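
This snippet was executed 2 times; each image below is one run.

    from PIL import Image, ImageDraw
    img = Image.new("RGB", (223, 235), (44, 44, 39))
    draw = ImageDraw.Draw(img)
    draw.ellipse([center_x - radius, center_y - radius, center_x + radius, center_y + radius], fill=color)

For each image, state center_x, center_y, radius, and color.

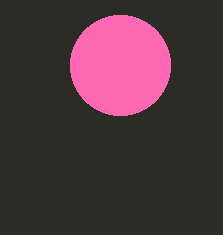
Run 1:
center_x = 120
center_y = 65
radius = 50
color = 'hotpink'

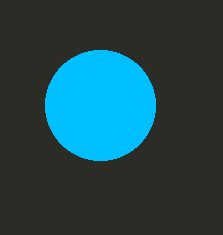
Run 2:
center_x = 100
center_y = 105
radius = 55
color = 'deepskyblue'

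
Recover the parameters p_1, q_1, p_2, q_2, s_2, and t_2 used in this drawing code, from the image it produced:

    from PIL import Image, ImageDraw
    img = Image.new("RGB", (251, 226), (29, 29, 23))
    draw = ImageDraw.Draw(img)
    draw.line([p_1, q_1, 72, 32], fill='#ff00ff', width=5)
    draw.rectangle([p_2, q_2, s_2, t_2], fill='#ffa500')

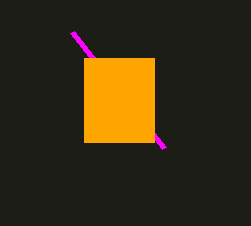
p_1 = 164
q_1 = 148
p_2 = 84
q_2 = 58
s_2 = 154
t_2 = 142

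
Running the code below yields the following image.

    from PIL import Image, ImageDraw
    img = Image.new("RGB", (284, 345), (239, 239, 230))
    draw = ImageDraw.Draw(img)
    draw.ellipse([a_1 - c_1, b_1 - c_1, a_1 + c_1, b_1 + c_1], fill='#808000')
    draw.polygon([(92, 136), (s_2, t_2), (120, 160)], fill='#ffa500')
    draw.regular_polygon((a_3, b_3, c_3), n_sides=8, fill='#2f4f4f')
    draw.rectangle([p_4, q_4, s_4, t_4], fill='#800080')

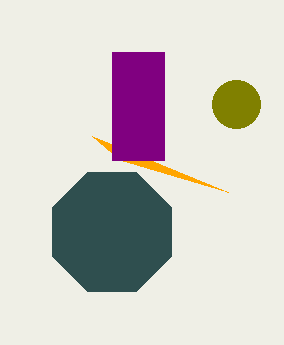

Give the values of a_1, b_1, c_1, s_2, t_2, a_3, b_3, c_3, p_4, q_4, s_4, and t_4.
a_1 = 236; b_1 = 104; c_1 = 24; s_2 = 228; t_2 = 192; a_3 = 112; b_3 = 232; c_3 = 64; p_4 = 112; q_4 = 52; s_4 = 164; t_4 = 160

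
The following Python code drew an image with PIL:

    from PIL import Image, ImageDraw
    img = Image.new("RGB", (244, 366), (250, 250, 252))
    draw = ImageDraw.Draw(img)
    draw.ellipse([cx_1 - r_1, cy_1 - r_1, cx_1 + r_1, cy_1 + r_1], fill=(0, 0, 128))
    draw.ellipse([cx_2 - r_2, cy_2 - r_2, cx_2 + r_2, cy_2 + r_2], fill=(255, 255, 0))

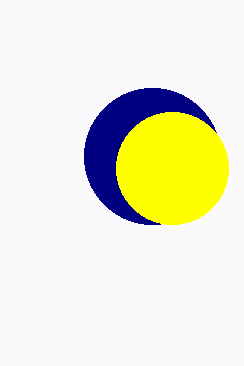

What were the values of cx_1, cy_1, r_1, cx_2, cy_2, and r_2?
cx_1 = 152, cy_1 = 156, r_1 = 68, cx_2 = 172, cy_2 = 168, r_2 = 56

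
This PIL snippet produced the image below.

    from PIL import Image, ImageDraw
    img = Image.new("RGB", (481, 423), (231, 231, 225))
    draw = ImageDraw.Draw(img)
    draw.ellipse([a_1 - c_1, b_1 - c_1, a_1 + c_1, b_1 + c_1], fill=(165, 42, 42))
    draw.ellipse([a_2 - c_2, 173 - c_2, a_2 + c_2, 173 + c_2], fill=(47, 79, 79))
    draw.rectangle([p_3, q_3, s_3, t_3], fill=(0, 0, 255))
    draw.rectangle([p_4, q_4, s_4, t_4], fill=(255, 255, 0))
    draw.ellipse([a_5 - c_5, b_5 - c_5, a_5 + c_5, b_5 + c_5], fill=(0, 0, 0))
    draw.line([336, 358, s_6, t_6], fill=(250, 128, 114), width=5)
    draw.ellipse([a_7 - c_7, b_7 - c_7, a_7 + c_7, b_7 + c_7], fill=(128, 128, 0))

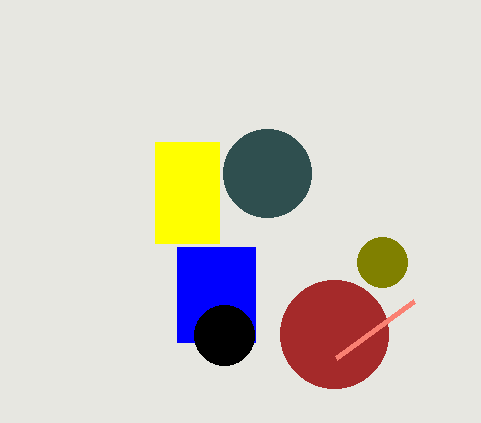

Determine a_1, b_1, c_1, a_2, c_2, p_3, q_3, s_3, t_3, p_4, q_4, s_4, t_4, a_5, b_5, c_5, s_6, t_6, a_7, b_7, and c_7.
a_1 = 334, b_1 = 334, c_1 = 54, a_2 = 267, c_2 = 44, p_3 = 177, q_3 = 247, s_3 = 255, t_3 = 342, p_4 = 155, q_4 = 142, s_4 = 219, t_4 = 243, a_5 = 224, b_5 = 335, c_5 = 30, s_6 = 414, t_6 = 301, a_7 = 382, b_7 = 262, c_7 = 25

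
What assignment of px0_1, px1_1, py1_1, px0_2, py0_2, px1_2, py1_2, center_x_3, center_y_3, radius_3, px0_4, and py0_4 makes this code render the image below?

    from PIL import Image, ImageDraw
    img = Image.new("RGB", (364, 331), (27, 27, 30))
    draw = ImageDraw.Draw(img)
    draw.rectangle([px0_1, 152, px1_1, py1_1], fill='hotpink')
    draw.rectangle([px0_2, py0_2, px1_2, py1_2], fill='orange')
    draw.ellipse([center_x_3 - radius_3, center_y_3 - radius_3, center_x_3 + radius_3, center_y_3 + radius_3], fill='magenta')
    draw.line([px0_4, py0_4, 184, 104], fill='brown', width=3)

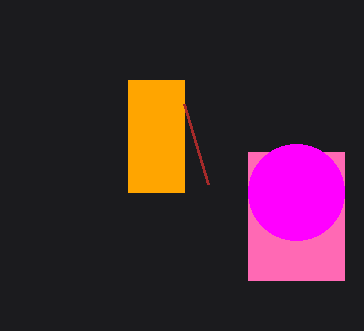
px0_1 = 248
px1_1 = 344
py1_1 = 280
px0_2 = 128
py0_2 = 80
px1_2 = 184
py1_2 = 192
center_x_3 = 296
center_y_3 = 192
radius_3 = 48
px0_4 = 208
py0_4 = 184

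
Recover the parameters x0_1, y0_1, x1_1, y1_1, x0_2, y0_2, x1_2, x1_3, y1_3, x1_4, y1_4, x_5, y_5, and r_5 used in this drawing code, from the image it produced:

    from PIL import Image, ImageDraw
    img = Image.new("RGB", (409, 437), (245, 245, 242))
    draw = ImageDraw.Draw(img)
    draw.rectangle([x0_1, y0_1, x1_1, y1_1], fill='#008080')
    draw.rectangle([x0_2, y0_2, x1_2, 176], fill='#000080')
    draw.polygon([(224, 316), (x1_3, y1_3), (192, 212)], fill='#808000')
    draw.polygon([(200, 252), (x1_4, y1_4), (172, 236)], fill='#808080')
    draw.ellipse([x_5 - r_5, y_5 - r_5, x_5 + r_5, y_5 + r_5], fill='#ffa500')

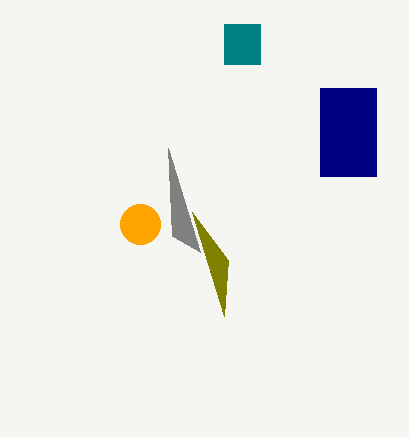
x0_1 = 224, y0_1 = 24, x1_1 = 260, y1_1 = 64, x0_2 = 320, y0_2 = 88, x1_2 = 376, x1_3 = 228, y1_3 = 260, x1_4 = 168, y1_4 = 148, x_5 = 140, y_5 = 224, r_5 = 20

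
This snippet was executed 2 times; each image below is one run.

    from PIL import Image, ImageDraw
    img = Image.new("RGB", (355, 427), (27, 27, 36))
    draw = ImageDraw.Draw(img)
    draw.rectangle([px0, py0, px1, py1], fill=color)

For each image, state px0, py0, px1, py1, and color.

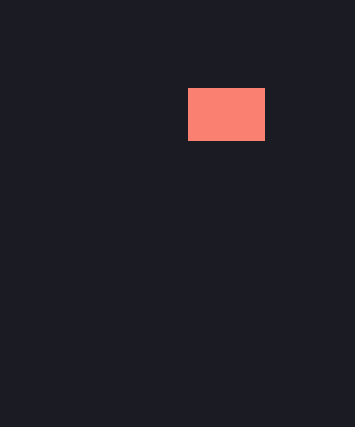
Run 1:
px0 = 188
py0 = 88
px1 = 264
py1 = 140
color = 'salmon'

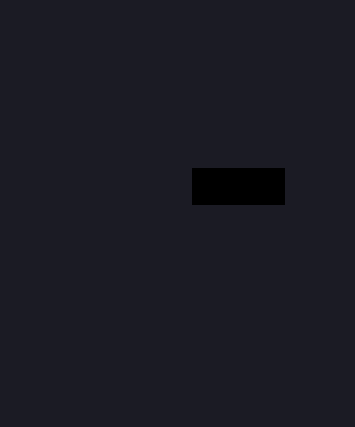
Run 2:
px0 = 192
py0 = 168
px1 = 284
py1 = 204
color = 'black'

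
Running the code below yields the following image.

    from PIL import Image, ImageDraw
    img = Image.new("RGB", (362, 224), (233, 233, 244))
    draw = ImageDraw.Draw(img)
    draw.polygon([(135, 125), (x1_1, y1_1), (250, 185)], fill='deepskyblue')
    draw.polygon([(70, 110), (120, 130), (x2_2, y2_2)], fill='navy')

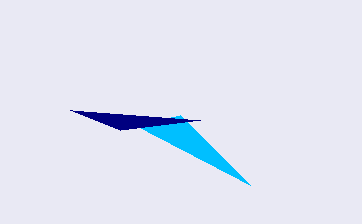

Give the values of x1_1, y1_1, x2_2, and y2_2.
x1_1 = 180
y1_1 = 115
x2_2 = 200
y2_2 = 120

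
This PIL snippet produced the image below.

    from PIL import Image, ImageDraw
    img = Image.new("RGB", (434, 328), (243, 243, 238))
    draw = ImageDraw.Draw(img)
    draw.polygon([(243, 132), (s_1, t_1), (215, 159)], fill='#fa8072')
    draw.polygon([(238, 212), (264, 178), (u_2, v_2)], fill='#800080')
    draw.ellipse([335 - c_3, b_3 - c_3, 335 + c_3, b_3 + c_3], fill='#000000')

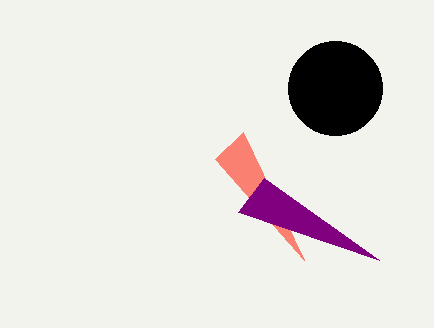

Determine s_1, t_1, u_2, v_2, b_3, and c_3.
s_1 = 304
t_1 = 260
u_2 = 379
v_2 = 260
b_3 = 88
c_3 = 47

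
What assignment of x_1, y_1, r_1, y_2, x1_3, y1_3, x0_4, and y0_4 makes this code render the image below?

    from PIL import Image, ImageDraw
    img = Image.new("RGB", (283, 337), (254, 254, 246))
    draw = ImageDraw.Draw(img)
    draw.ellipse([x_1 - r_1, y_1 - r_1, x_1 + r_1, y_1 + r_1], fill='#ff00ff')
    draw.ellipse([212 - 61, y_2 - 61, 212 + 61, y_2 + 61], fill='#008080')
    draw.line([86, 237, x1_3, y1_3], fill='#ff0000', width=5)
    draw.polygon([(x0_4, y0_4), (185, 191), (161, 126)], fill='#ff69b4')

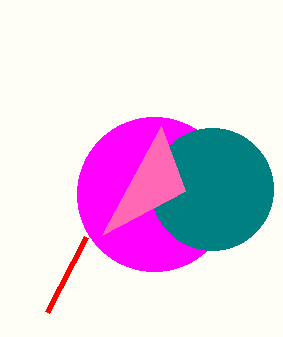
x_1 = 154, y_1 = 194, r_1 = 77, y_2 = 189, x1_3 = 47, y1_3 = 312, x0_4 = 102, y0_4 = 235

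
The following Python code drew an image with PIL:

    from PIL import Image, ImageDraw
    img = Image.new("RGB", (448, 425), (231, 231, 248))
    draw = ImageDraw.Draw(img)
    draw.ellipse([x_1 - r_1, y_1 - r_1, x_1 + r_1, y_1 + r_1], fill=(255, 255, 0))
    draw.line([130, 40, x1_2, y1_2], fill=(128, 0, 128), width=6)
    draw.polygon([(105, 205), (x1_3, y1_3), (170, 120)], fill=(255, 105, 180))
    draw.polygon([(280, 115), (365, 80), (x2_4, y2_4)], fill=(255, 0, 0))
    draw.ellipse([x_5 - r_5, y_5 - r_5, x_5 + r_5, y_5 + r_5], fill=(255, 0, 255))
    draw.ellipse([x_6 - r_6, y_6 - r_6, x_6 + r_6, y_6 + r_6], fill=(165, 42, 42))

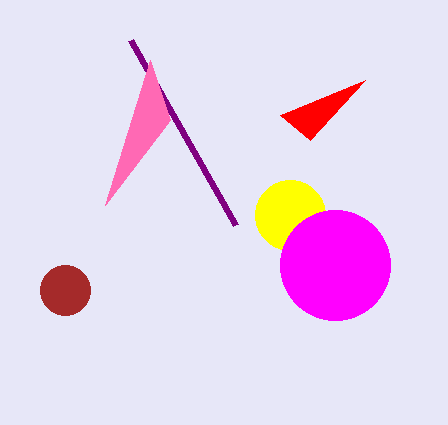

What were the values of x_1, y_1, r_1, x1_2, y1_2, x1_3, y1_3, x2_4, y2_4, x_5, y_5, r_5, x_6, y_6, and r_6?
x_1 = 290, y_1 = 215, r_1 = 35, x1_2 = 235, y1_2 = 225, x1_3 = 150, y1_3 = 60, x2_4 = 310, y2_4 = 140, x_5 = 335, y_5 = 265, r_5 = 55, x_6 = 65, y_6 = 290, r_6 = 25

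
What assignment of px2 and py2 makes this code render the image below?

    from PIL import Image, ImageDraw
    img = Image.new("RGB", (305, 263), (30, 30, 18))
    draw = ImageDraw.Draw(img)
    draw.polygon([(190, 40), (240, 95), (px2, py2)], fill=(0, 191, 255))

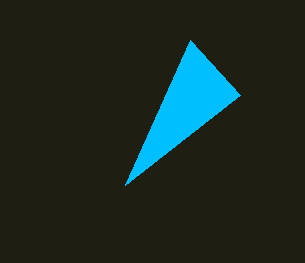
px2 = 125; py2 = 185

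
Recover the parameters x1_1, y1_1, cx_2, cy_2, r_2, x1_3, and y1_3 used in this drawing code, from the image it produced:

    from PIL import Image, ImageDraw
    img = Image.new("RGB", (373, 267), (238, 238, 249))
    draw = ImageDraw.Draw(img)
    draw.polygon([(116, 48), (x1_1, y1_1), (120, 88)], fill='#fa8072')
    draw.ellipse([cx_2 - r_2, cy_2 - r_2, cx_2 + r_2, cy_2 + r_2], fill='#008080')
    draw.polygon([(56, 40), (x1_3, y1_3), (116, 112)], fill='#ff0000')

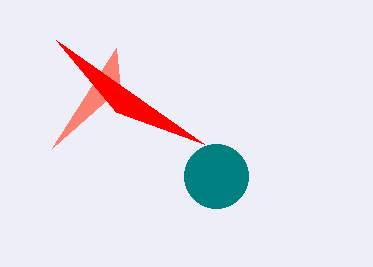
x1_1 = 52, y1_1 = 148, cx_2 = 216, cy_2 = 176, r_2 = 32, x1_3 = 204, y1_3 = 144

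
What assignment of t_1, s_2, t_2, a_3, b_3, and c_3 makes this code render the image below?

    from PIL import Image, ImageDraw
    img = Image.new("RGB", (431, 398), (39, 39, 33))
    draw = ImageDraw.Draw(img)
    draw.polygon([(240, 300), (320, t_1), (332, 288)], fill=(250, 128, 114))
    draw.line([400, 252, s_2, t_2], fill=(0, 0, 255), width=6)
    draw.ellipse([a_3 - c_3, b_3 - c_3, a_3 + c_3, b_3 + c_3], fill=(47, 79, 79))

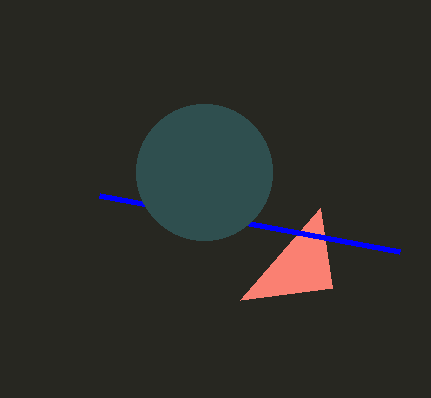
t_1 = 208
s_2 = 100
t_2 = 196
a_3 = 204
b_3 = 172
c_3 = 68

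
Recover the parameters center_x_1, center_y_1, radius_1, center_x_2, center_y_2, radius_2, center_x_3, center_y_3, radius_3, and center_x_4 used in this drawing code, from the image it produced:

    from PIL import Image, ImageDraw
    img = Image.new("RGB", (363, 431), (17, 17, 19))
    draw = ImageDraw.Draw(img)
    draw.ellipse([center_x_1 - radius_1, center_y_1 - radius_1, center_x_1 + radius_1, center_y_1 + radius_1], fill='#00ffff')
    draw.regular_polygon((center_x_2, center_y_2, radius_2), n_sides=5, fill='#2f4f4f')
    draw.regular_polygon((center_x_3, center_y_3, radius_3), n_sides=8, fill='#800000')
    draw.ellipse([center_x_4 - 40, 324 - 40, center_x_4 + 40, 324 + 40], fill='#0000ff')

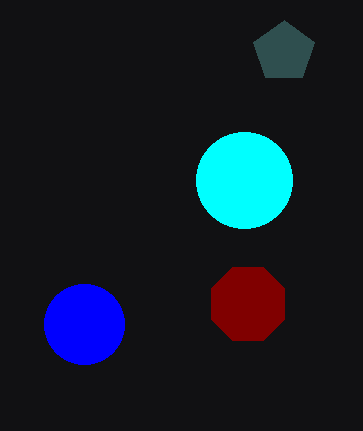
center_x_1 = 244; center_y_1 = 180; radius_1 = 48; center_x_2 = 284; center_y_2 = 52; radius_2 = 32; center_x_3 = 248; center_y_3 = 304; radius_3 = 40; center_x_4 = 84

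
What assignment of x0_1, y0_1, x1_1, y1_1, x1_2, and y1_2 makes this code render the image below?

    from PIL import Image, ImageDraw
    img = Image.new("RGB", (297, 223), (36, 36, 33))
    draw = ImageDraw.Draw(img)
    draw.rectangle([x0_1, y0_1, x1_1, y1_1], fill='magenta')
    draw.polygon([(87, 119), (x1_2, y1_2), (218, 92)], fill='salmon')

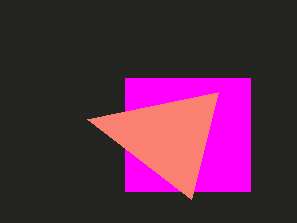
x0_1 = 125, y0_1 = 78, x1_1 = 250, y1_1 = 191, x1_2 = 191, y1_2 = 199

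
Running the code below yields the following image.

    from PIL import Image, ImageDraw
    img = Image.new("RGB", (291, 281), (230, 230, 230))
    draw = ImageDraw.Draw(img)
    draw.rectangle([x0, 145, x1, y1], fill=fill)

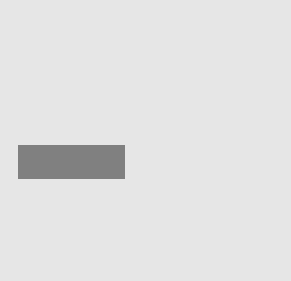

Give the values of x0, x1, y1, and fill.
x0 = 18; x1 = 124; y1 = 178; fill = 'gray'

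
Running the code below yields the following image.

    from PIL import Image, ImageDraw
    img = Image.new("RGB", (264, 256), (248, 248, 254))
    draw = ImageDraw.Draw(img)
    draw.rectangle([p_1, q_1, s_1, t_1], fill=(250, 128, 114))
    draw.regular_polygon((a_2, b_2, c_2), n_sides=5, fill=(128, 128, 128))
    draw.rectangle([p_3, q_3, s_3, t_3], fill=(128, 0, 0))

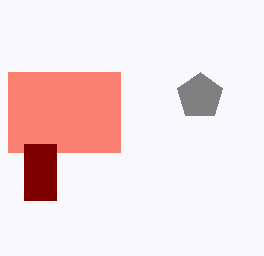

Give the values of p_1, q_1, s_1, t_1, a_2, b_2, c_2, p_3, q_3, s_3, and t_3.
p_1 = 8; q_1 = 72; s_1 = 120; t_1 = 152; a_2 = 200; b_2 = 96; c_2 = 24; p_3 = 24; q_3 = 144; s_3 = 56; t_3 = 200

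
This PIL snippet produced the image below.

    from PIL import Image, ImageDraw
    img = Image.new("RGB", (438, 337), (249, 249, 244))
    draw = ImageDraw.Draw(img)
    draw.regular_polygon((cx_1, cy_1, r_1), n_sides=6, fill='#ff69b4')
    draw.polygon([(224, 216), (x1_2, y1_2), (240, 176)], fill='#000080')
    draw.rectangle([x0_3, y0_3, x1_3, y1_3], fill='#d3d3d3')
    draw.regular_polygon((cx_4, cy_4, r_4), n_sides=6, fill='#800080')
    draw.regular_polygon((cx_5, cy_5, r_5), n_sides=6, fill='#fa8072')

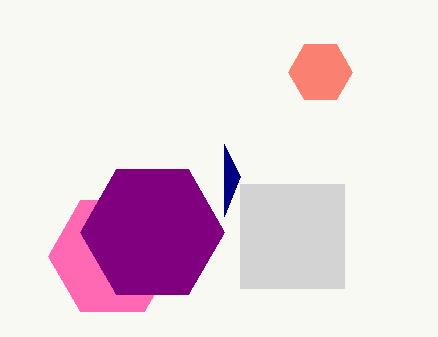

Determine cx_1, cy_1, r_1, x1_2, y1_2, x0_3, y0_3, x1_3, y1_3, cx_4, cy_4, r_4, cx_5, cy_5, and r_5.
cx_1 = 112, cy_1 = 256, r_1 = 64, x1_2 = 224, y1_2 = 144, x0_3 = 240, y0_3 = 184, x1_3 = 344, y1_3 = 288, cx_4 = 152, cy_4 = 232, r_4 = 72, cx_5 = 320, cy_5 = 72, r_5 = 32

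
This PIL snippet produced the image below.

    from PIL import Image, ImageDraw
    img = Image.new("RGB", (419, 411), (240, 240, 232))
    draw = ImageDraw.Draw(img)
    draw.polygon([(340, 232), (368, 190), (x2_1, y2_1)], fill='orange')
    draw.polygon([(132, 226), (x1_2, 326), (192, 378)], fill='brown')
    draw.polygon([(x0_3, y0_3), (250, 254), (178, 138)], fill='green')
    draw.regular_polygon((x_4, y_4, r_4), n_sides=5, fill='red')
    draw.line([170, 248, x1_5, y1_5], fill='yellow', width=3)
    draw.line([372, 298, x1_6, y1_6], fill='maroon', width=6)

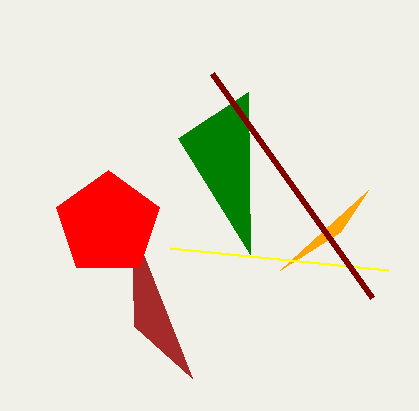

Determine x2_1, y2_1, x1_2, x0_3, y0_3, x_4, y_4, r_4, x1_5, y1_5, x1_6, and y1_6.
x2_1 = 280, y2_1 = 270, x1_2 = 134, x0_3 = 248, y0_3 = 92, x_4 = 108, y_4 = 224, r_4 = 54, x1_5 = 388, y1_5 = 270, x1_6 = 212, y1_6 = 74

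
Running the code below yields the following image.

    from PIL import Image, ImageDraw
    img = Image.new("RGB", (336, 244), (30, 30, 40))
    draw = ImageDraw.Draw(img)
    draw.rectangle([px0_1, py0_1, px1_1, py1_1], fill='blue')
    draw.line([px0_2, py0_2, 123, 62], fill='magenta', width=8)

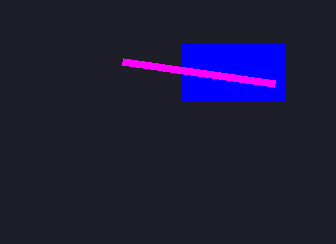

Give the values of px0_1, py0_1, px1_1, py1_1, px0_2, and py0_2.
px0_1 = 182; py0_1 = 43; px1_1 = 285; py1_1 = 100; px0_2 = 275; py0_2 = 84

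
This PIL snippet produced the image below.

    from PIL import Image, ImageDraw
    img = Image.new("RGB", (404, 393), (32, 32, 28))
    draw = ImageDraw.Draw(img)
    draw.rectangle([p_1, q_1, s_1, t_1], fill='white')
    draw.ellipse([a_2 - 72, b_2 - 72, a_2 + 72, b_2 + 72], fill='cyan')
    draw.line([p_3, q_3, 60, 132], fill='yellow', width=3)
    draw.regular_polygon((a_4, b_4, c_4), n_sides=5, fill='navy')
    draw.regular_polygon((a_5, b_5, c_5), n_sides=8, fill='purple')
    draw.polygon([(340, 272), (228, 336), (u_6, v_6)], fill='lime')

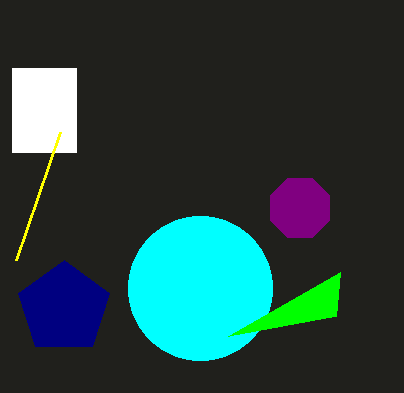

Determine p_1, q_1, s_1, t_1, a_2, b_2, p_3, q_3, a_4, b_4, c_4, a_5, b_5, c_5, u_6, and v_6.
p_1 = 12
q_1 = 68
s_1 = 76
t_1 = 152
a_2 = 200
b_2 = 288
p_3 = 16
q_3 = 260
a_4 = 64
b_4 = 308
c_4 = 48
a_5 = 300
b_5 = 208
c_5 = 32
u_6 = 336
v_6 = 316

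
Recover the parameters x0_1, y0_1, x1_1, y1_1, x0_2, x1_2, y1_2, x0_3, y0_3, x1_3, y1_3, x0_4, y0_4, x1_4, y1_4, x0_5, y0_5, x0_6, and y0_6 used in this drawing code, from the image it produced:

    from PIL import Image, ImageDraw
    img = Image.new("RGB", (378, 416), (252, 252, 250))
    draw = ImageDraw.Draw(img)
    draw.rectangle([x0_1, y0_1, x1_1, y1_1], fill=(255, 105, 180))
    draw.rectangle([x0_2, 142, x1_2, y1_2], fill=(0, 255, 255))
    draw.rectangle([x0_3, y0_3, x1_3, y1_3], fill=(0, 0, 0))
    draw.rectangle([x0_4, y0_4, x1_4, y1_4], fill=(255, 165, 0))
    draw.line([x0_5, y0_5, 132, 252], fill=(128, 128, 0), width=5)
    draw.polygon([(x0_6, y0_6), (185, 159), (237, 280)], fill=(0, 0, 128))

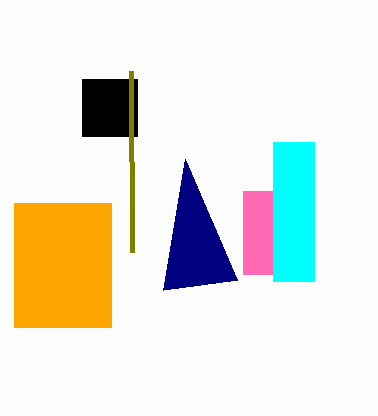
x0_1 = 243, y0_1 = 191, x1_1 = 273, y1_1 = 274, x0_2 = 273, x1_2 = 314, y1_2 = 281, x0_3 = 82, y0_3 = 79, x1_3 = 137, y1_3 = 136, x0_4 = 14, y0_4 = 203, x1_4 = 111, y1_4 = 327, x0_5 = 131, y0_5 = 71, x0_6 = 163, y0_6 = 290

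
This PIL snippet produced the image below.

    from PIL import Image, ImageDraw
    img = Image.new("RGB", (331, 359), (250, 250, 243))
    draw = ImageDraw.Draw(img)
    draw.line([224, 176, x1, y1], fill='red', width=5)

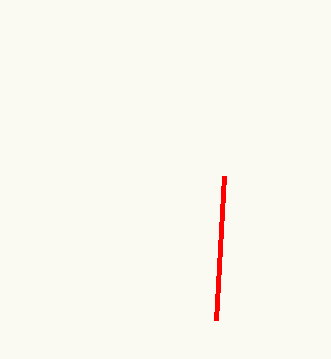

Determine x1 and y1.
x1 = 216; y1 = 320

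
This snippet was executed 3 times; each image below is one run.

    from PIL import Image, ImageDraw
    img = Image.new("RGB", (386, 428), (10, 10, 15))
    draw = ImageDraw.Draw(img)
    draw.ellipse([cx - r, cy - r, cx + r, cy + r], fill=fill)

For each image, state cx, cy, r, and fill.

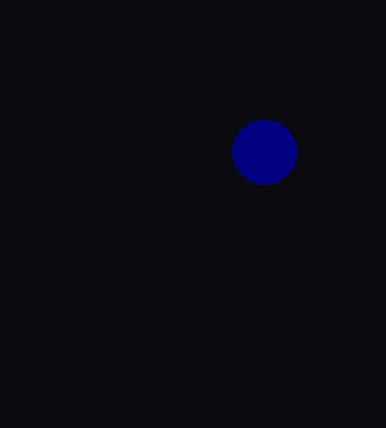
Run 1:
cx = 264; cy = 152; r = 32; fill = 'navy'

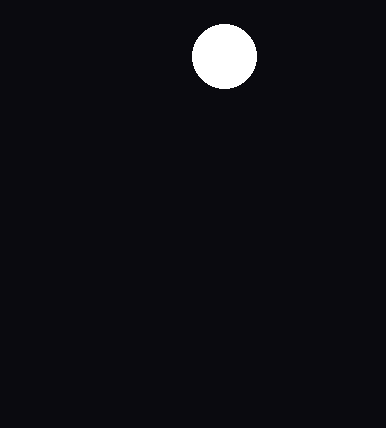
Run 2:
cx = 224; cy = 56; r = 32; fill = 'white'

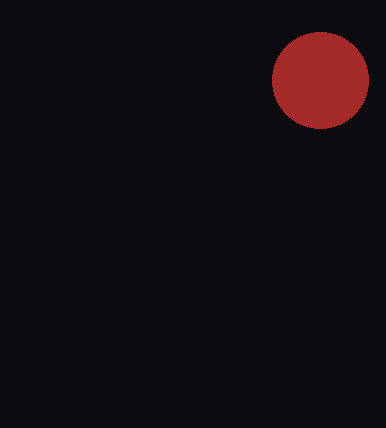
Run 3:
cx = 320, cy = 80, r = 48, fill = 'brown'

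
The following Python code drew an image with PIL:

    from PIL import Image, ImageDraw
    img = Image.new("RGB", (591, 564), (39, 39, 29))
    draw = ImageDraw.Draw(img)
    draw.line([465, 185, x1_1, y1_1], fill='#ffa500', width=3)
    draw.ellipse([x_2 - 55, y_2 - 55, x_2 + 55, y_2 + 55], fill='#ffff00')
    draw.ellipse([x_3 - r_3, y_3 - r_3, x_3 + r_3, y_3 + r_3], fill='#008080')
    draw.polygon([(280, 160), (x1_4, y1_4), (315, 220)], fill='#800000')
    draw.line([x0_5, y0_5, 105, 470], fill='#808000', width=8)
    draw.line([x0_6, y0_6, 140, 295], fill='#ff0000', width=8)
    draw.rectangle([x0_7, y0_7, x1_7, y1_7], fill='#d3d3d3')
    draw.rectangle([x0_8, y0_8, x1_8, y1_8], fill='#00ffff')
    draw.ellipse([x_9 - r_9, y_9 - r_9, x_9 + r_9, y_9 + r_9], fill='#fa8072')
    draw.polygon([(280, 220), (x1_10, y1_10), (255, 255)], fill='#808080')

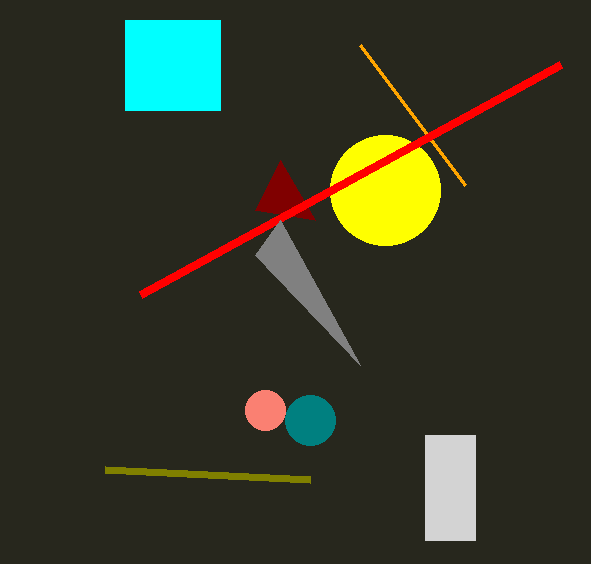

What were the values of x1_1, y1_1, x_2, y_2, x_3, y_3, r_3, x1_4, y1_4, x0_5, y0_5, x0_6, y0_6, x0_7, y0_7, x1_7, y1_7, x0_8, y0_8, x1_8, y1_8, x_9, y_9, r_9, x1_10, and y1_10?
x1_1 = 360
y1_1 = 45
x_2 = 385
y_2 = 190
x_3 = 310
y_3 = 420
r_3 = 25
x1_4 = 255
y1_4 = 210
x0_5 = 310
y0_5 = 480
x0_6 = 560
y0_6 = 65
x0_7 = 425
y0_7 = 435
x1_7 = 475
y1_7 = 540
x0_8 = 125
y0_8 = 20
x1_8 = 220
y1_8 = 110
x_9 = 265
y_9 = 410
r_9 = 20
x1_10 = 360
y1_10 = 365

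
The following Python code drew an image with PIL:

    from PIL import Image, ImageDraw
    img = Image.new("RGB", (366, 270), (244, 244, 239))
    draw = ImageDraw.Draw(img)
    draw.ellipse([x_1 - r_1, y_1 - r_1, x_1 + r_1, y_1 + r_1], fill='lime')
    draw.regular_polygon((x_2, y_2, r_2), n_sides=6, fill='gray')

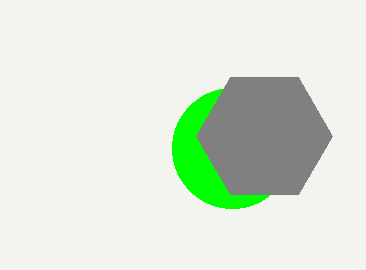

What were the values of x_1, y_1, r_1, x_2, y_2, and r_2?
x_1 = 232; y_1 = 148; r_1 = 60; x_2 = 264; y_2 = 136; r_2 = 68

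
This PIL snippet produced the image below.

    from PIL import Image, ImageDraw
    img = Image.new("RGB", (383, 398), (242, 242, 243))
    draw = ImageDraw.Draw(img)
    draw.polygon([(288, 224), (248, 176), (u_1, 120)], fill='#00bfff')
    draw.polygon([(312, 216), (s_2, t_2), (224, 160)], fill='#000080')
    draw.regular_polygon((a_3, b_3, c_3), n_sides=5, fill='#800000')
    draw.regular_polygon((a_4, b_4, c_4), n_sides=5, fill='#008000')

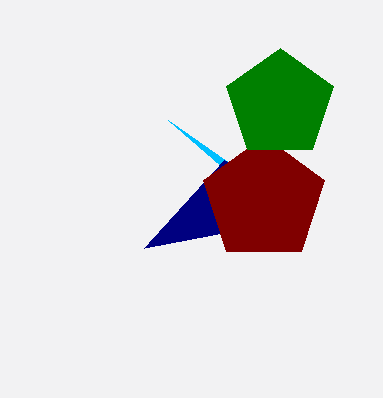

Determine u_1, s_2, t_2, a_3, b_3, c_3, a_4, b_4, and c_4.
u_1 = 168, s_2 = 144, t_2 = 248, a_3 = 264, b_3 = 200, c_3 = 64, a_4 = 280, b_4 = 104, c_4 = 56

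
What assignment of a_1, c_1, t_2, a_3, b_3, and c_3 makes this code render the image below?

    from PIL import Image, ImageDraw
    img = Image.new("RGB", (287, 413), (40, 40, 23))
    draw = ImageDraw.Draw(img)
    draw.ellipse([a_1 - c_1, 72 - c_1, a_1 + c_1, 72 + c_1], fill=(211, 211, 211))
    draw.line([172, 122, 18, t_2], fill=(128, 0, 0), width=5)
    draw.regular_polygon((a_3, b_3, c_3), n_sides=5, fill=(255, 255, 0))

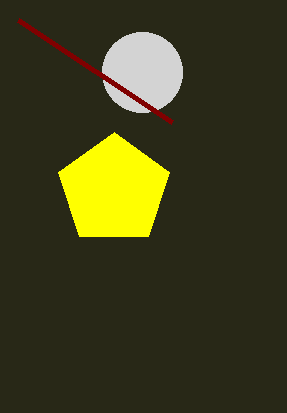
a_1 = 142
c_1 = 40
t_2 = 20
a_3 = 114
b_3 = 190
c_3 = 58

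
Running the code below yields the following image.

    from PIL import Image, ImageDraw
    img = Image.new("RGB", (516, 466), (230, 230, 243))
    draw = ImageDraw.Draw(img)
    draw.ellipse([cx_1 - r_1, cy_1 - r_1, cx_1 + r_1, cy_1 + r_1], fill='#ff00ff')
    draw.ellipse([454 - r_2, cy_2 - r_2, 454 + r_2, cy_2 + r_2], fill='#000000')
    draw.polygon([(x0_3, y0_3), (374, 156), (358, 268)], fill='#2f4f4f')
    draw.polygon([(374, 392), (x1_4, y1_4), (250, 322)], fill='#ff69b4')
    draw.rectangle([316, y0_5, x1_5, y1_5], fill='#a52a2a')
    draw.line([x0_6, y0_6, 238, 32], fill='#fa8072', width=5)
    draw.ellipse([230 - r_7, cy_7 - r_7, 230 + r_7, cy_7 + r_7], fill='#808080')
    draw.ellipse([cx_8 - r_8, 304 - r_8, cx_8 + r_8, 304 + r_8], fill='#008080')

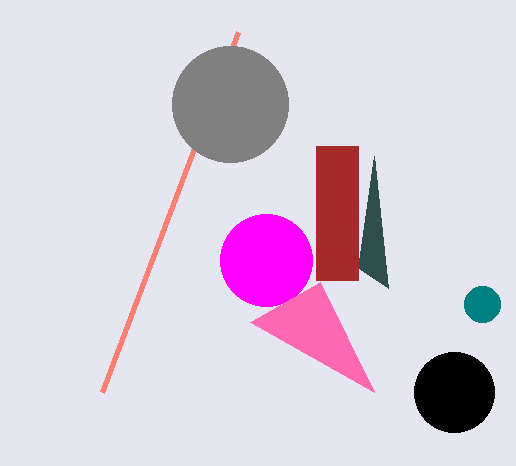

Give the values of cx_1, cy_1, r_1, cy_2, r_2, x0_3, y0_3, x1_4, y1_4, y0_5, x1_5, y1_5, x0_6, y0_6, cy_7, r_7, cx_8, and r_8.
cx_1 = 266, cy_1 = 260, r_1 = 46, cy_2 = 392, r_2 = 40, x0_3 = 388, y0_3 = 288, x1_4 = 320, y1_4 = 282, y0_5 = 146, x1_5 = 358, y1_5 = 280, x0_6 = 102, y0_6 = 392, cy_7 = 104, r_7 = 58, cx_8 = 482, r_8 = 18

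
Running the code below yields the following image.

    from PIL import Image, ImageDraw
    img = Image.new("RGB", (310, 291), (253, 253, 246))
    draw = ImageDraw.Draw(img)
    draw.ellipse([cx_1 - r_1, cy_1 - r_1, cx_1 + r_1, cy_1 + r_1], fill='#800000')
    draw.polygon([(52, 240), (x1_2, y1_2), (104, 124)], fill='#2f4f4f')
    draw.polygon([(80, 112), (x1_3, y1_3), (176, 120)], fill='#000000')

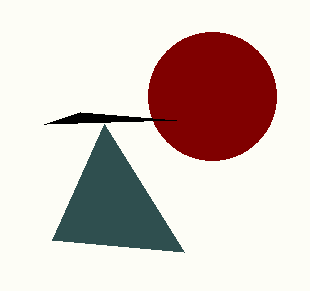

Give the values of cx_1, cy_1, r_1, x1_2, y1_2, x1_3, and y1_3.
cx_1 = 212; cy_1 = 96; r_1 = 64; x1_2 = 184; y1_2 = 252; x1_3 = 44; y1_3 = 124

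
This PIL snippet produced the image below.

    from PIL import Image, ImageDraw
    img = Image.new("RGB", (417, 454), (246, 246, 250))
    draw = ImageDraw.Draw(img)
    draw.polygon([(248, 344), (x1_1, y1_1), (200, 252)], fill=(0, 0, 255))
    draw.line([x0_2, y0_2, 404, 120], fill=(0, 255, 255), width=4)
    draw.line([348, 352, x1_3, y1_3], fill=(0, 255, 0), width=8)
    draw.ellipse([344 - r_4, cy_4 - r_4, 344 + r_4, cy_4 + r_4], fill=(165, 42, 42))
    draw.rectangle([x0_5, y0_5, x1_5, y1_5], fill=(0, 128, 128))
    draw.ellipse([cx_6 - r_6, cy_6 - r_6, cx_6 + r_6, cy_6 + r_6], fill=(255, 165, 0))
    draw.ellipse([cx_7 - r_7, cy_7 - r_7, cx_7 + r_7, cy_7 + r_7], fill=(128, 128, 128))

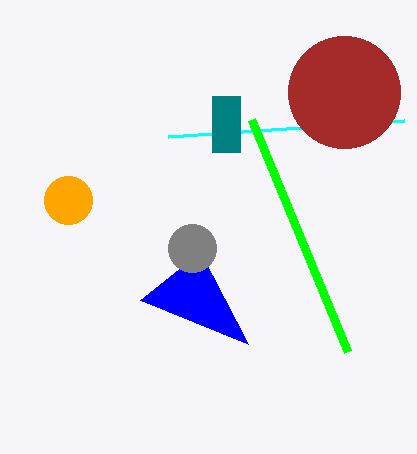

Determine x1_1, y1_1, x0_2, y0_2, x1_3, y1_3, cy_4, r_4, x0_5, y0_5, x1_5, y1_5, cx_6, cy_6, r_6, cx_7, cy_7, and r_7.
x1_1 = 140; y1_1 = 300; x0_2 = 168; y0_2 = 136; x1_3 = 252; y1_3 = 120; cy_4 = 92; r_4 = 56; x0_5 = 212; y0_5 = 96; x1_5 = 240; y1_5 = 152; cx_6 = 68; cy_6 = 200; r_6 = 24; cx_7 = 192; cy_7 = 248; r_7 = 24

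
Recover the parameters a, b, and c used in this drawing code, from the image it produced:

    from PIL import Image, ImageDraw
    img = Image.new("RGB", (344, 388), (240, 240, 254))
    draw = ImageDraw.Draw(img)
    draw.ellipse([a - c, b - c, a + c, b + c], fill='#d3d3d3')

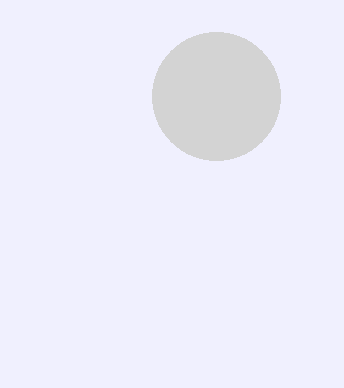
a = 216, b = 96, c = 64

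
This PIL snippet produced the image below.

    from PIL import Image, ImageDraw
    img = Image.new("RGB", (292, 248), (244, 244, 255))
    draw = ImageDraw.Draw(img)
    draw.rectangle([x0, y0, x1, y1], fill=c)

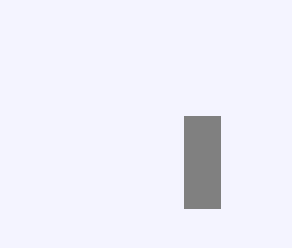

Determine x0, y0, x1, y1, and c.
x0 = 184, y0 = 116, x1 = 220, y1 = 208, c = 'gray'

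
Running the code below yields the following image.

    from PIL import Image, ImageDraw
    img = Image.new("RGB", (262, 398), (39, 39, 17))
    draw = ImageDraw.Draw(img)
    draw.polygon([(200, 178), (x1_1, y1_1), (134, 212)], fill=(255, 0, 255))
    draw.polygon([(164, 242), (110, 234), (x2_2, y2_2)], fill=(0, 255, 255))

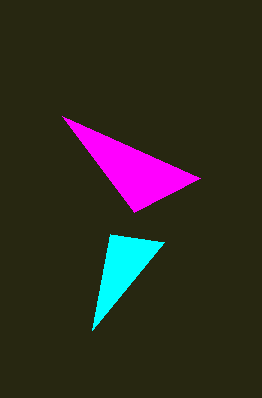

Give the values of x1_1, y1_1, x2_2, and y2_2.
x1_1 = 62, y1_1 = 116, x2_2 = 92, y2_2 = 330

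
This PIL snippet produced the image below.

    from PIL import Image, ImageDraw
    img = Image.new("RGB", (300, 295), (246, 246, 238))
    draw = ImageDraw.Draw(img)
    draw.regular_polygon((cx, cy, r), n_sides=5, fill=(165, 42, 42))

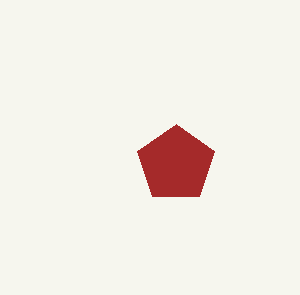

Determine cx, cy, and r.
cx = 176
cy = 164
r = 40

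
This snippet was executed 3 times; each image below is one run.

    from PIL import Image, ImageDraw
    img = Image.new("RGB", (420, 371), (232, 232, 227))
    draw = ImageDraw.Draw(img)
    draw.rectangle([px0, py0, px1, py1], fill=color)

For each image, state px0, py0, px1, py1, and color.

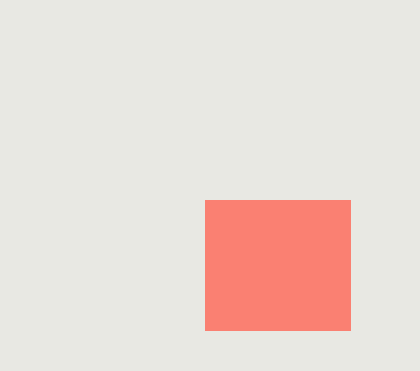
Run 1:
px0 = 205; py0 = 200; px1 = 350; py1 = 330; color = 'salmon'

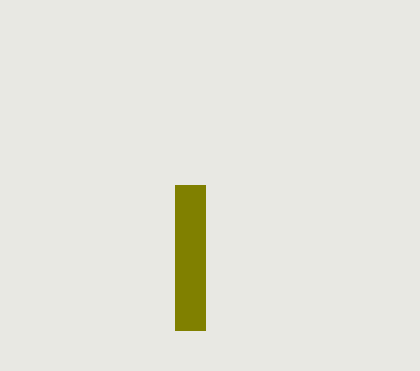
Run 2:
px0 = 175, py0 = 185, px1 = 205, py1 = 330, color = 'olive'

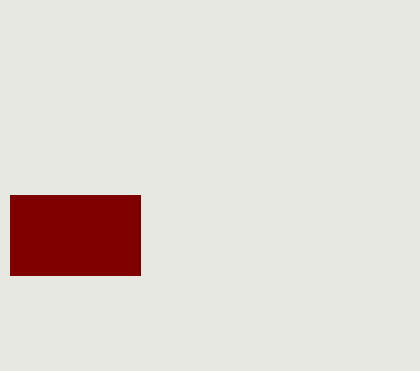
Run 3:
px0 = 10; py0 = 195; px1 = 140; py1 = 275; color = 'maroon'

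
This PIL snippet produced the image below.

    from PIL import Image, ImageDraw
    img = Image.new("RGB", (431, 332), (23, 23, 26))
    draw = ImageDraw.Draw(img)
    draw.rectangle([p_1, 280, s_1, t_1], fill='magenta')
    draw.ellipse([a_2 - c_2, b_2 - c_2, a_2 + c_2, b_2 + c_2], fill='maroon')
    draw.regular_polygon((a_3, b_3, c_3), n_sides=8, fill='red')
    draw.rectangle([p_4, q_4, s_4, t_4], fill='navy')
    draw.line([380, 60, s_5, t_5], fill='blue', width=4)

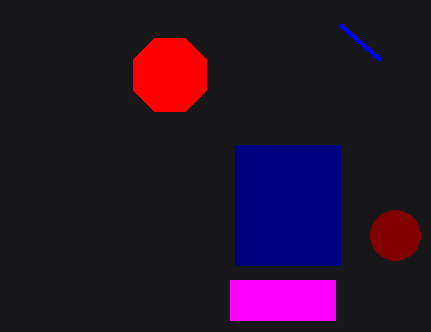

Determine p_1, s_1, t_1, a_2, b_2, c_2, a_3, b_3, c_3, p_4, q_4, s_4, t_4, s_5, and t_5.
p_1 = 230
s_1 = 335
t_1 = 320
a_2 = 395
b_2 = 235
c_2 = 25
a_3 = 170
b_3 = 75
c_3 = 40
p_4 = 235
q_4 = 145
s_4 = 340
t_4 = 265
s_5 = 340
t_5 = 25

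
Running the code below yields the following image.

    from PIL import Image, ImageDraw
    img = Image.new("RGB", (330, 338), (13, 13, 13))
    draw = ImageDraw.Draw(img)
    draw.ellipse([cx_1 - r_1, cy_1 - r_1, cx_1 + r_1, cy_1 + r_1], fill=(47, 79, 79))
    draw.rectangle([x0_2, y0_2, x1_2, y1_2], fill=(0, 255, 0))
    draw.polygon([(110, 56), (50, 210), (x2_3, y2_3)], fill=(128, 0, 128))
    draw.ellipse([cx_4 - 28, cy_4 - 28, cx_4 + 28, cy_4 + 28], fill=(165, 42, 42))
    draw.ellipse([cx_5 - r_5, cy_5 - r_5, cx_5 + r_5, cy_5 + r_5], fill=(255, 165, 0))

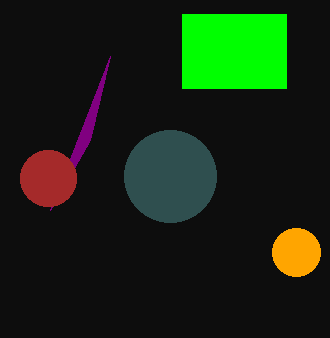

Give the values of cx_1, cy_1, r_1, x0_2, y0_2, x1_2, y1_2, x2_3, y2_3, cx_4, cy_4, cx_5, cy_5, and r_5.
cx_1 = 170, cy_1 = 176, r_1 = 46, x0_2 = 182, y0_2 = 14, x1_2 = 286, y1_2 = 88, x2_3 = 90, y2_3 = 140, cx_4 = 48, cy_4 = 178, cx_5 = 296, cy_5 = 252, r_5 = 24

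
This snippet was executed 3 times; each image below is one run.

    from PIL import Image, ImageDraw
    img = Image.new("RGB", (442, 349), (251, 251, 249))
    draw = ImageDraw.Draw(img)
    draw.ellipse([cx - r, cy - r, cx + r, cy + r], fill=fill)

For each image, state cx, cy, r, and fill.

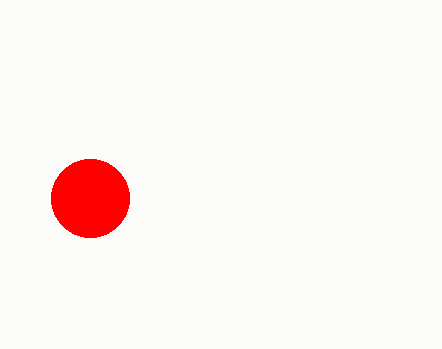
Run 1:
cx = 90
cy = 198
r = 39
fill = 'red'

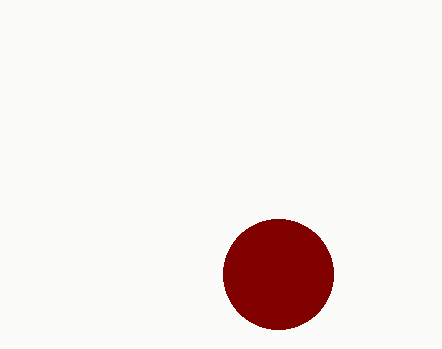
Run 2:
cx = 278, cy = 274, r = 55, fill = 'maroon'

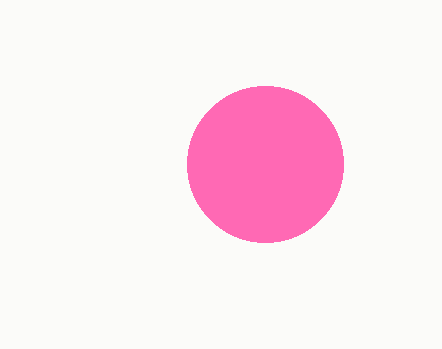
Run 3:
cx = 265; cy = 164; r = 78; fill = 'hotpink'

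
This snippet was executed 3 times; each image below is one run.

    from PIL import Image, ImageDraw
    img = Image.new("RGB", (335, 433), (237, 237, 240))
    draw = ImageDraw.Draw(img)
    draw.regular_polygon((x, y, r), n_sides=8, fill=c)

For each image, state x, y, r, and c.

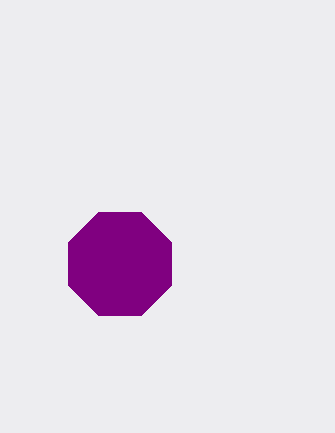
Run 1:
x = 120; y = 264; r = 56; c = 'purple'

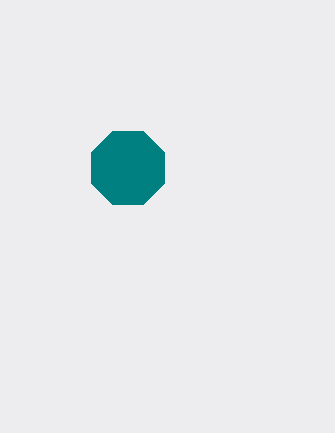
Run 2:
x = 128, y = 168, r = 40, c = 'teal'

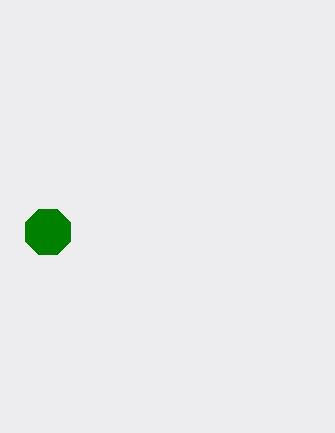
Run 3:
x = 48, y = 232, r = 24, c = 'green'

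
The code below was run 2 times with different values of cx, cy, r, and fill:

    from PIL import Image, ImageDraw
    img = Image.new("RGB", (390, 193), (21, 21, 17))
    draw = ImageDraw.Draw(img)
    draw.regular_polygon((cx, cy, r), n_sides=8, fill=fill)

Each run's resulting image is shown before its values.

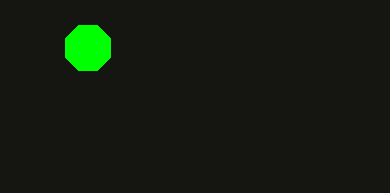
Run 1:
cx = 88
cy = 48
r = 24
fill = 'lime'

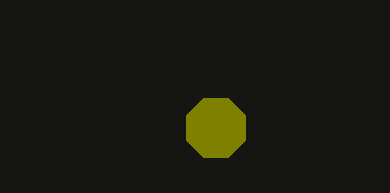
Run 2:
cx = 216
cy = 128
r = 32
fill = 'olive'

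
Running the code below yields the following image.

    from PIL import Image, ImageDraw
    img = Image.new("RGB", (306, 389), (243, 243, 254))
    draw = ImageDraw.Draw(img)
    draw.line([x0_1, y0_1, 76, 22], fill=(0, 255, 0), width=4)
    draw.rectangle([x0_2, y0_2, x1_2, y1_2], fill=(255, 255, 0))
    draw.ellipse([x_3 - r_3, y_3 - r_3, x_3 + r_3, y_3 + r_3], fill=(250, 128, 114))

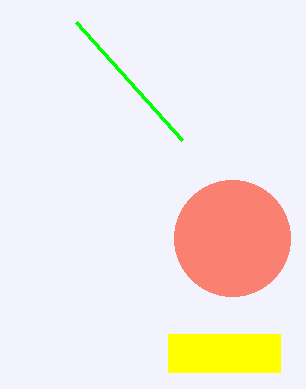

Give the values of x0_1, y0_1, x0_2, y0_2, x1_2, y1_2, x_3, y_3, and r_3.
x0_1 = 182, y0_1 = 140, x0_2 = 168, y0_2 = 334, x1_2 = 280, y1_2 = 372, x_3 = 232, y_3 = 238, r_3 = 58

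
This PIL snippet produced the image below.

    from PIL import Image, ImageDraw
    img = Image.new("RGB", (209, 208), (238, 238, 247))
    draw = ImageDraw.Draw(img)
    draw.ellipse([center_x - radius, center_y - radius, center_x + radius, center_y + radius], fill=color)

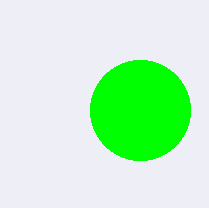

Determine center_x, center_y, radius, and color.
center_x = 140; center_y = 110; radius = 50; color = 'lime'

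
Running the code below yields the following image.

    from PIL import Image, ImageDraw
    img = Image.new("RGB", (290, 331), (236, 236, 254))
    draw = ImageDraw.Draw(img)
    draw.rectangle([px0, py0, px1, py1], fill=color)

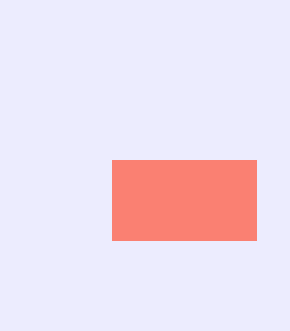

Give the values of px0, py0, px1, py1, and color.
px0 = 112
py0 = 160
px1 = 256
py1 = 240
color = 'salmon'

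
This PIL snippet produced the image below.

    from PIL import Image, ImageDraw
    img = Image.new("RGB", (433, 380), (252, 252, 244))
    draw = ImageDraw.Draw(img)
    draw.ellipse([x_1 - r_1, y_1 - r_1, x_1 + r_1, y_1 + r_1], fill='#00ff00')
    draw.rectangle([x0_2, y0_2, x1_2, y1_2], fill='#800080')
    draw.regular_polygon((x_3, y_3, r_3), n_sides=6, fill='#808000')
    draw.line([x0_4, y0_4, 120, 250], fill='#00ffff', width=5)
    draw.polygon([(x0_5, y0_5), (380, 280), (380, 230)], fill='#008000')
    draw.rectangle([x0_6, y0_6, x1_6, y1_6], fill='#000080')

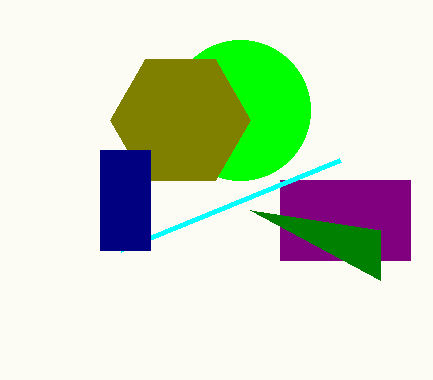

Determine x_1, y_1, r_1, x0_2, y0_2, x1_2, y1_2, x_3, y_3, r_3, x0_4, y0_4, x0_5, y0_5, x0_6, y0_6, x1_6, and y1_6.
x_1 = 240
y_1 = 110
r_1 = 70
x0_2 = 280
y0_2 = 180
x1_2 = 410
y1_2 = 260
x_3 = 180
y_3 = 120
r_3 = 70
x0_4 = 340
y0_4 = 160
x0_5 = 250
y0_5 = 210
x0_6 = 100
y0_6 = 150
x1_6 = 150
y1_6 = 250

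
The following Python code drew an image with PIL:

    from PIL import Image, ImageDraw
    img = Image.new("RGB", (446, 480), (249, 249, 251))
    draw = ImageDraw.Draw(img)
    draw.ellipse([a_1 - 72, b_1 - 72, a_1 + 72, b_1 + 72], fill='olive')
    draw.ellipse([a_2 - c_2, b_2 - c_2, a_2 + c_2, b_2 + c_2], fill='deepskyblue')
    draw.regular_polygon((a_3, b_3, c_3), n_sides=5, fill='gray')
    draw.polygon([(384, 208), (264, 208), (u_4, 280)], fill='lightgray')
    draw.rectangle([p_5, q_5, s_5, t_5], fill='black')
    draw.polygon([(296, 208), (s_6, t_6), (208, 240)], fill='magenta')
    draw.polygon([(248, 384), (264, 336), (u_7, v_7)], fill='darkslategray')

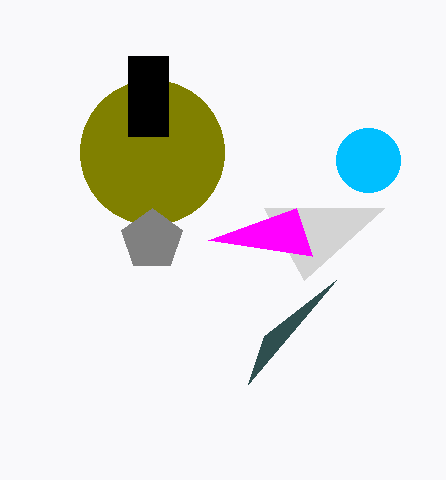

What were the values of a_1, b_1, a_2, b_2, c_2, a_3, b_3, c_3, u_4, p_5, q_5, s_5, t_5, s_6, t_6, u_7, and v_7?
a_1 = 152, b_1 = 152, a_2 = 368, b_2 = 160, c_2 = 32, a_3 = 152, b_3 = 240, c_3 = 32, u_4 = 304, p_5 = 128, q_5 = 56, s_5 = 168, t_5 = 136, s_6 = 312, t_6 = 256, u_7 = 336, v_7 = 280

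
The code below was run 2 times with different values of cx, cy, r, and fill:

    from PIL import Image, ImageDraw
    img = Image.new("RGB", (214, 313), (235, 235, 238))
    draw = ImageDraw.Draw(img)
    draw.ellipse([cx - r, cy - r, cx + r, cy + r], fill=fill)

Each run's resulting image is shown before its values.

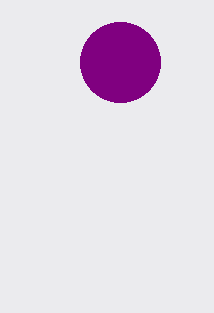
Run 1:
cx = 120, cy = 62, r = 40, fill = 'purple'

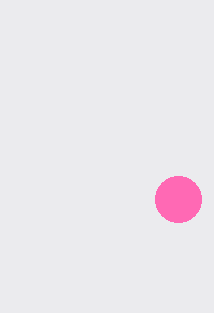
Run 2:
cx = 178
cy = 199
r = 23
fill = 'hotpink'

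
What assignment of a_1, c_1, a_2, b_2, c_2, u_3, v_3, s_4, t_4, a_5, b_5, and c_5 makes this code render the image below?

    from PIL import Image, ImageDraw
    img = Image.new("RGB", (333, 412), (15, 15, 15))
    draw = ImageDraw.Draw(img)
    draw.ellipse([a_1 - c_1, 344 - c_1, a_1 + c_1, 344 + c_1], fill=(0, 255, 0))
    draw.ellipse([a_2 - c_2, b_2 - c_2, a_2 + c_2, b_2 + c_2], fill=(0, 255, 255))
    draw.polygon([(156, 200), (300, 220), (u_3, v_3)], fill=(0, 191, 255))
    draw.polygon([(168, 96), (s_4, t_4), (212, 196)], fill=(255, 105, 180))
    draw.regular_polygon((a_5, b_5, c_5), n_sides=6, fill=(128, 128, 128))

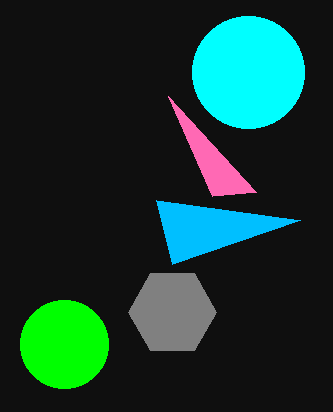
a_1 = 64, c_1 = 44, a_2 = 248, b_2 = 72, c_2 = 56, u_3 = 172, v_3 = 264, s_4 = 256, t_4 = 192, a_5 = 172, b_5 = 312, c_5 = 44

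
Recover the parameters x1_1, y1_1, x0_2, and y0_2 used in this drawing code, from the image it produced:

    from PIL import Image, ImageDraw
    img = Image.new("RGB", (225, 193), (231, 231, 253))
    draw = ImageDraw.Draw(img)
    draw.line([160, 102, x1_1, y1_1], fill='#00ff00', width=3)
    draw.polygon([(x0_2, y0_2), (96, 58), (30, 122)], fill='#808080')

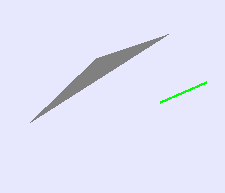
x1_1 = 206
y1_1 = 82
x0_2 = 168
y0_2 = 34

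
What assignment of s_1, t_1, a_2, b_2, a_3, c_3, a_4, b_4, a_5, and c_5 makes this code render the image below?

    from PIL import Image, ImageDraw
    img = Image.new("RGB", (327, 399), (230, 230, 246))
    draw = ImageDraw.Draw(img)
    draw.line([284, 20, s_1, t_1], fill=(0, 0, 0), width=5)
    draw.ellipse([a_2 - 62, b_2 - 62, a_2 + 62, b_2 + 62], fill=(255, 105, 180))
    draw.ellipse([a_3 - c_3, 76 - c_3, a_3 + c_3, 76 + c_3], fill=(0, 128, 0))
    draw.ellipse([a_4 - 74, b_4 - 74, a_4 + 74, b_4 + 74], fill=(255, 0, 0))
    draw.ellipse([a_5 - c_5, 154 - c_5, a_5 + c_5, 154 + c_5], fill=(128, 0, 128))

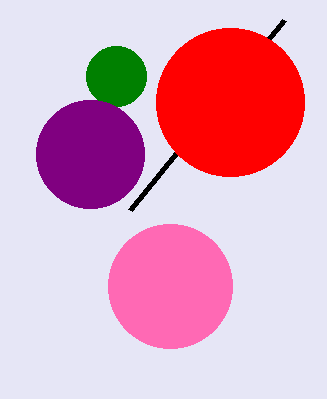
s_1 = 130; t_1 = 210; a_2 = 170; b_2 = 286; a_3 = 116; c_3 = 30; a_4 = 230; b_4 = 102; a_5 = 90; c_5 = 54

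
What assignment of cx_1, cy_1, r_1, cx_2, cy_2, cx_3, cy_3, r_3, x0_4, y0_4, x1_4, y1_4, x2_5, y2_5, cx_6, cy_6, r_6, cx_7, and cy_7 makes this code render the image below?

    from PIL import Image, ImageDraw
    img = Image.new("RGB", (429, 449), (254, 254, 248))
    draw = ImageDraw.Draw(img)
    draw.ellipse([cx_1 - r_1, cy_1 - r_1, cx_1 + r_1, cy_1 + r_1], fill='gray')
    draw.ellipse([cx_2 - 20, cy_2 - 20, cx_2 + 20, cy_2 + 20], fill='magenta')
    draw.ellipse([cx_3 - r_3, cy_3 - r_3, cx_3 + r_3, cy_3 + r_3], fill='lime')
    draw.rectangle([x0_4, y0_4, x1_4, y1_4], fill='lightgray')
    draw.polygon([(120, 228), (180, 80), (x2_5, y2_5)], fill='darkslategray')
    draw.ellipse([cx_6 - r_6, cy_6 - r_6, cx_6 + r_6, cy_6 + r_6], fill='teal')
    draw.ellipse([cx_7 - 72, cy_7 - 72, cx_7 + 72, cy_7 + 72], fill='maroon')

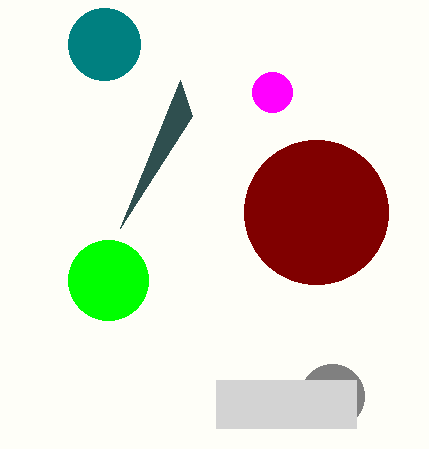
cx_1 = 332
cy_1 = 396
r_1 = 32
cx_2 = 272
cy_2 = 92
cx_3 = 108
cy_3 = 280
r_3 = 40
x0_4 = 216
y0_4 = 380
x1_4 = 356
y1_4 = 428
x2_5 = 192
y2_5 = 116
cx_6 = 104
cy_6 = 44
r_6 = 36
cx_7 = 316
cy_7 = 212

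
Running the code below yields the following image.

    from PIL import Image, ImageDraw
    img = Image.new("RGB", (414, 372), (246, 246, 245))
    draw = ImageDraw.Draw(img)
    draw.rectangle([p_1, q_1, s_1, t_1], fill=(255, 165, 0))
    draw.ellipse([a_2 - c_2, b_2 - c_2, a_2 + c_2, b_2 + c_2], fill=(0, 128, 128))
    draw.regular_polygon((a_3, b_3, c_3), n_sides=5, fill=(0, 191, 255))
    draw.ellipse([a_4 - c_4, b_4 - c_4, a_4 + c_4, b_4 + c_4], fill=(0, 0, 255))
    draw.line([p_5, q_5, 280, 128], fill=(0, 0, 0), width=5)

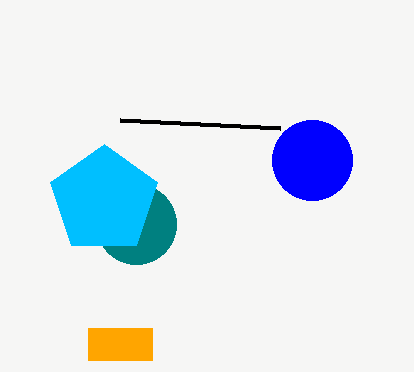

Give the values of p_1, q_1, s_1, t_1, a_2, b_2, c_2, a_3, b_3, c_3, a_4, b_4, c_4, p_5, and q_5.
p_1 = 88, q_1 = 328, s_1 = 152, t_1 = 360, a_2 = 136, b_2 = 224, c_2 = 40, a_3 = 104, b_3 = 200, c_3 = 56, a_4 = 312, b_4 = 160, c_4 = 40, p_5 = 120, q_5 = 120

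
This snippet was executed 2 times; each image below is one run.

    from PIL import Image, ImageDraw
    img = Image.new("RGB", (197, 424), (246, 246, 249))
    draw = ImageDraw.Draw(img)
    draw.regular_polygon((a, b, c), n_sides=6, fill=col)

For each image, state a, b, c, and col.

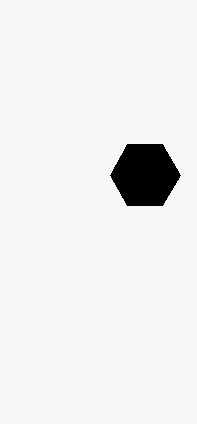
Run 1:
a = 145
b = 175
c = 35
col = 'black'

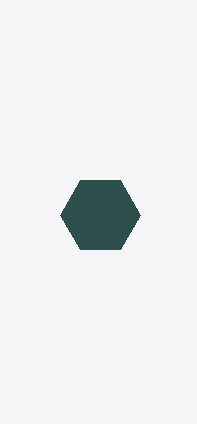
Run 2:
a = 100; b = 215; c = 40; col = 'darkslategray'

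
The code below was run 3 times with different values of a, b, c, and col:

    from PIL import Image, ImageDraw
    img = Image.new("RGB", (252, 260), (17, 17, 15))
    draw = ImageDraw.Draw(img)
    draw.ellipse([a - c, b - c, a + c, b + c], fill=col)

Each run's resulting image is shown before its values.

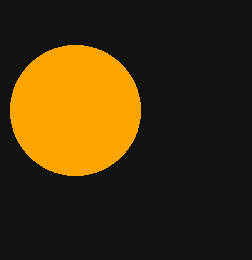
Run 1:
a = 75; b = 110; c = 65; col = 'orange'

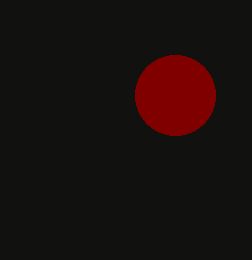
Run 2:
a = 175
b = 95
c = 40
col = 'maroon'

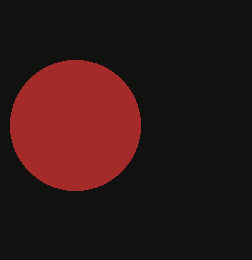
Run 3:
a = 75; b = 125; c = 65; col = 'brown'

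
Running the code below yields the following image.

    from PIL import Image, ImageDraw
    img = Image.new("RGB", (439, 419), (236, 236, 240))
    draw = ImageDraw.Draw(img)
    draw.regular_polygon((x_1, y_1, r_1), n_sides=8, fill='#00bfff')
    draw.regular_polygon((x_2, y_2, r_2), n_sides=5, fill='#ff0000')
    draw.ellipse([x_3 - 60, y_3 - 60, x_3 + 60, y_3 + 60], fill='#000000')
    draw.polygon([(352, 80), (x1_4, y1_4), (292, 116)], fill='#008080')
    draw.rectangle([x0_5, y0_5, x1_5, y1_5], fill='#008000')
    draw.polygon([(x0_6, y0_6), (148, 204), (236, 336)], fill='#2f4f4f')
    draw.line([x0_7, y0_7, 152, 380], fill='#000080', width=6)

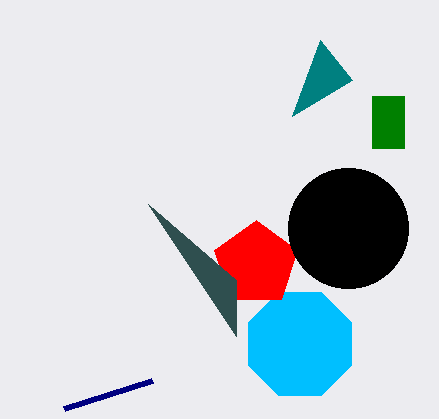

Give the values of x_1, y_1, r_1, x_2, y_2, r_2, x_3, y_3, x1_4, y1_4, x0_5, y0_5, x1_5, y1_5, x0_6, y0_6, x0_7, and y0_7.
x_1 = 300, y_1 = 344, r_1 = 56, x_2 = 256, y_2 = 264, r_2 = 44, x_3 = 348, y_3 = 228, x1_4 = 320, y1_4 = 40, x0_5 = 372, y0_5 = 96, x1_5 = 404, y1_5 = 148, x0_6 = 236, y0_6 = 280, x0_7 = 64, y0_7 = 408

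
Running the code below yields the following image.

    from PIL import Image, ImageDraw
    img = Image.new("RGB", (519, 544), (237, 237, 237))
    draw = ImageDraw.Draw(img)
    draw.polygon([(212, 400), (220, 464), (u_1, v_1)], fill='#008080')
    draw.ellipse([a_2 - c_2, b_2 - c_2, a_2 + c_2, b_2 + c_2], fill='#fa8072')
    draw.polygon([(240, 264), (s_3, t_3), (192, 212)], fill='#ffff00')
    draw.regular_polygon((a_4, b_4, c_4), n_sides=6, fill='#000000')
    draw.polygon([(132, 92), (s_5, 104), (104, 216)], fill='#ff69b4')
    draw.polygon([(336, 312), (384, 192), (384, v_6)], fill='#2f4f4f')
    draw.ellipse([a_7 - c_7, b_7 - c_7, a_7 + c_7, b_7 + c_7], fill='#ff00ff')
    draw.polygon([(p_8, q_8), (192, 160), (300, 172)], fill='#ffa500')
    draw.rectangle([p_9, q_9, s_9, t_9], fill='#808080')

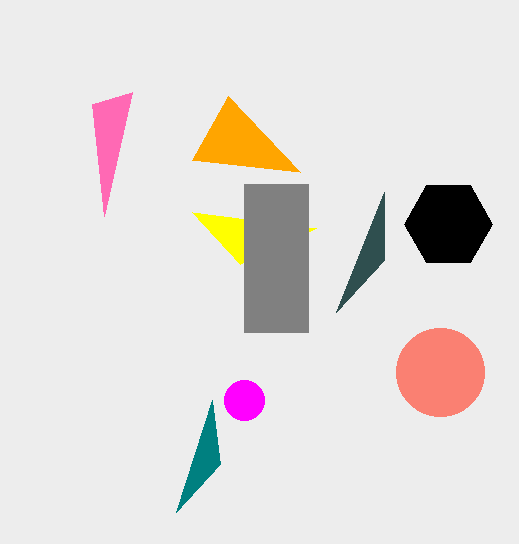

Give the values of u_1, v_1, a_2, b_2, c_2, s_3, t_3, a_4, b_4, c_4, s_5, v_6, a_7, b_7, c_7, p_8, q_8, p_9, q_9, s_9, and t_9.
u_1 = 176; v_1 = 512; a_2 = 440; b_2 = 372; c_2 = 44; s_3 = 316; t_3 = 228; a_4 = 448; b_4 = 224; c_4 = 44; s_5 = 92; v_6 = 260; a_7 = 244; b_7 = 400; c_7 = 20; p_8 = 228; q_8 = 96; p_9 = 244; q_9 = 184; s_9 = 308; t_9 = 332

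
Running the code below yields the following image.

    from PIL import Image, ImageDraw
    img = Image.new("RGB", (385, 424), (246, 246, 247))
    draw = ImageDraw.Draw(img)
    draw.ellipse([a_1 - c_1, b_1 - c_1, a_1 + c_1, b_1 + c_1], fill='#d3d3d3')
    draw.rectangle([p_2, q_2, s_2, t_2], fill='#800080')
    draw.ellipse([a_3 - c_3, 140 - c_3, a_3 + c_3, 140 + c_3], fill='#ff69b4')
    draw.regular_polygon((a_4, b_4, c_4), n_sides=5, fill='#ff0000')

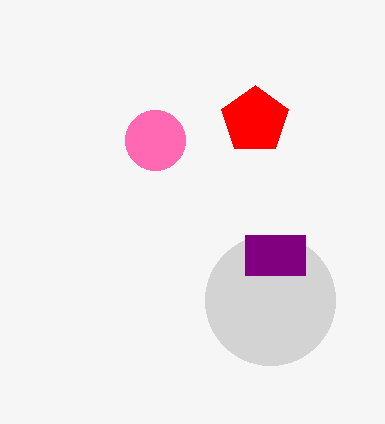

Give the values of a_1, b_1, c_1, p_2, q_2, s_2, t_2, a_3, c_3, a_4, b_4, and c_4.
a_1 = 270, b_1 = 300, c_1 = 65, p_2 = 245, q_2 = 235, s_2 = 305, t_2 = 275, a_3 = 155, c_3 = 30, a_4 = 255, b_4 = 120, c_4 = 35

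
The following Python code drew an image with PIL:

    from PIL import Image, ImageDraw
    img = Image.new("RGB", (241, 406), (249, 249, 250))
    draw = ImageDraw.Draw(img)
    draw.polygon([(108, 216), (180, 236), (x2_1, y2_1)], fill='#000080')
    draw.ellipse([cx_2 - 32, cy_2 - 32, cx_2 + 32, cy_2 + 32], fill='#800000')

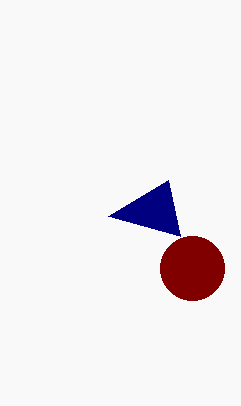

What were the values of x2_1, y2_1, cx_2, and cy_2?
x2_1 = 168
y2_1 = 180
cx_2 = 192
cy_2 = 268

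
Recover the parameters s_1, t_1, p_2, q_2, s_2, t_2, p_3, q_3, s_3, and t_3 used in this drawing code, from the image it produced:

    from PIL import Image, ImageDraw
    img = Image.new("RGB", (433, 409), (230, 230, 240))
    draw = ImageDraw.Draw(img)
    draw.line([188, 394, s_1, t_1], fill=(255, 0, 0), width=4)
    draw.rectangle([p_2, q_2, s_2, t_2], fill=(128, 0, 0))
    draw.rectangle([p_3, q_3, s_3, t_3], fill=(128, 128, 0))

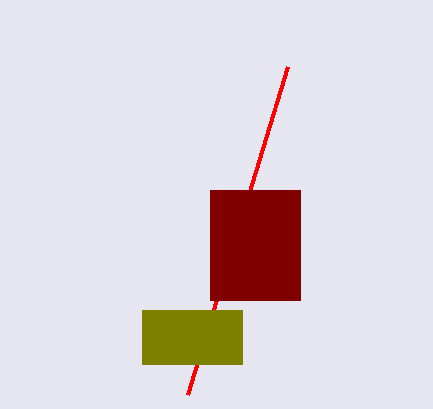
s_1 = 288; t_1 = 66; p_2 = 210; q_2 = 190; s_2 = 300; t_2 = 300; p_3 = 142; q_3 = 310; s_3 = 242; t_3 = 364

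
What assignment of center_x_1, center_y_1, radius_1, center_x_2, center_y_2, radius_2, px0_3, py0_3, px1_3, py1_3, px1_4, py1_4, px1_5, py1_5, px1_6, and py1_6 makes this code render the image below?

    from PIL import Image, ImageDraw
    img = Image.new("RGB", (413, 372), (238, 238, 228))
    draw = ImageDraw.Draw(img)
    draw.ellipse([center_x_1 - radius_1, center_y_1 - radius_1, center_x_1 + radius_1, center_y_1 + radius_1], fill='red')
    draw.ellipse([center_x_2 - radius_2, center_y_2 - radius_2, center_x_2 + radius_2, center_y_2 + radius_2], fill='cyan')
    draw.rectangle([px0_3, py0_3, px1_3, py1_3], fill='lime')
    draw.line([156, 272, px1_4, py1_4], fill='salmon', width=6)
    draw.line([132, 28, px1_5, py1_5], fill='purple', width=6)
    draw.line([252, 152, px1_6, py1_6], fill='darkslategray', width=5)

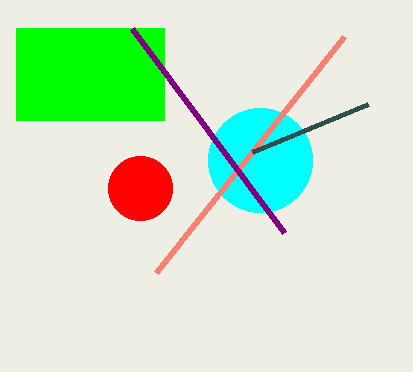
center_x_1 = 140
center_y_1 = 188
radius_1 = 32
center_x_2 = 260
center_y_2 = 160
radius_2 = 52
px0_3 = 16
py0_3 = 28
px1_3 = 164
py1_3 = 120
px1_4 = 344
py1_4 = 36
px1_5 = 284
py1_5 = 232
px1_6 = 368
py1_6 = 104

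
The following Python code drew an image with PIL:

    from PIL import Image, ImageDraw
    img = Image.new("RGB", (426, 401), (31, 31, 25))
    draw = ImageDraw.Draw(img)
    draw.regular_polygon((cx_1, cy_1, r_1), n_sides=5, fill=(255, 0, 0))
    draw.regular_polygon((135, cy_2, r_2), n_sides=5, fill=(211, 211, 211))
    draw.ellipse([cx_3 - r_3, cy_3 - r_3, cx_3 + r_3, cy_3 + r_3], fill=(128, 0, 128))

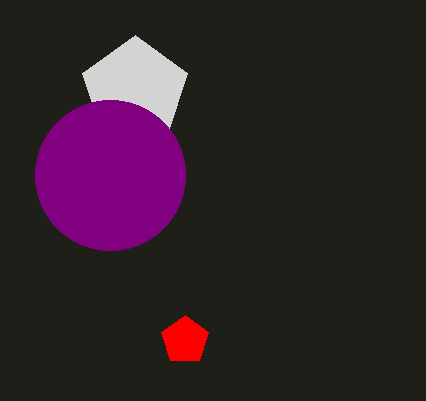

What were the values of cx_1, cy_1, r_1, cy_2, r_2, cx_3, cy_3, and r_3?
cx_1 = 185; cy_1 = 340; r_1 = 25; cy_2 = 90; r_2 = 55; cx_3 = 110; cy_3 = 175; r_3 = 75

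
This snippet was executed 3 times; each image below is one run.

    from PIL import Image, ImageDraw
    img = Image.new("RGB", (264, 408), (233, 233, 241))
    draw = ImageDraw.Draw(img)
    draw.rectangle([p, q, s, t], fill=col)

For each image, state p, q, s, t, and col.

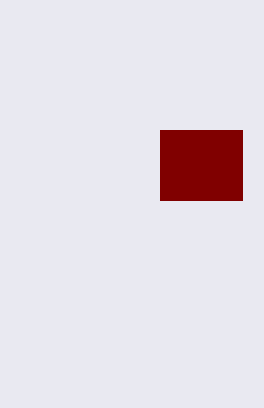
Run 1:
p = 160, q = 130, s = 242, t = 200, col = 'maroon'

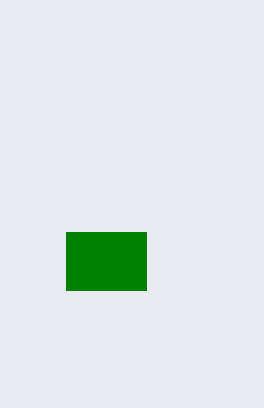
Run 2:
p = 66
q = 232
s = 146
t = 290
col = 'green'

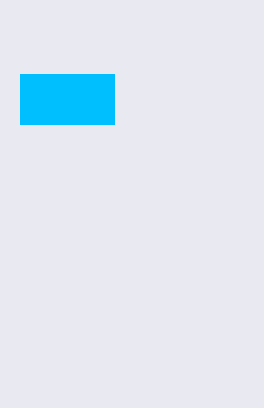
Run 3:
p = 20
q = 74
s = 114
t = 124
col = 'deepskyblue'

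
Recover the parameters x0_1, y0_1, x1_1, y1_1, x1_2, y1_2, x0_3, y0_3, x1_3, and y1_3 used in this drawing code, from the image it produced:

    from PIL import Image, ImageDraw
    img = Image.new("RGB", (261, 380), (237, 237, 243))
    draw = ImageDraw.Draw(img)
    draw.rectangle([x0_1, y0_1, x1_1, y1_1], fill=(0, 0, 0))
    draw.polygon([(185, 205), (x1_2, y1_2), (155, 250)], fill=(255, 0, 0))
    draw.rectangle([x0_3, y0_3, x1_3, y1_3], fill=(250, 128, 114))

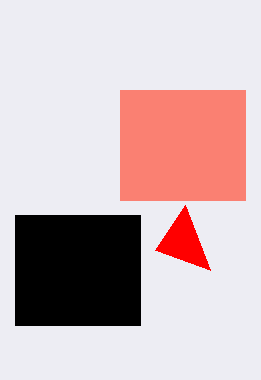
x0_1 = 15, y0_1 = 215, x1_1 = 140, y1_1 = 325, x1_2 = 210, y1_2 = 270, x0_3 = 120, y0_3 = 90, x1_3 = 245, y1_3 = 200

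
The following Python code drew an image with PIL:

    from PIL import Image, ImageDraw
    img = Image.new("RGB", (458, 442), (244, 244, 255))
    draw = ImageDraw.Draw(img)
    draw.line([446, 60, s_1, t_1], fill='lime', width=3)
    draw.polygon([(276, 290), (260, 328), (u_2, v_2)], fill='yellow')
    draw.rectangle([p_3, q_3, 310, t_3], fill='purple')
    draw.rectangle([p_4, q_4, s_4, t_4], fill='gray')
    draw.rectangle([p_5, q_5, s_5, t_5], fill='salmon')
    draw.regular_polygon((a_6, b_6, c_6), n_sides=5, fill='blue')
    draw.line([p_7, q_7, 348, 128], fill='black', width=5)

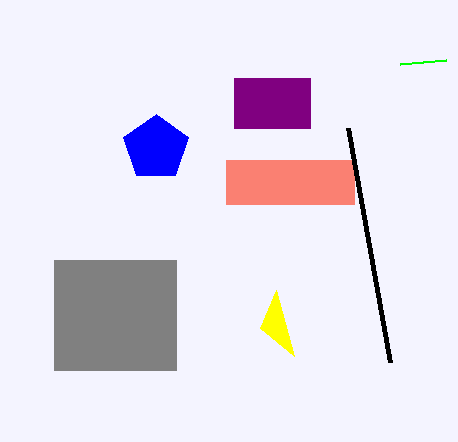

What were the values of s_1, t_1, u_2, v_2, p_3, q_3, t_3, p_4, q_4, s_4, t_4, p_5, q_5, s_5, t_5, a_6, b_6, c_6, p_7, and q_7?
s_1 = 400; t_1 = 64; u_2 = 294; v_2 = 356; p_3 = 234; q_3 = 78; t_3 = 128; p_4 = 54; q_4 = 260; s_4 = 176; t_4 = 370; p_5 = 226; q_5 = 160; s_5 = 354; t_5 = 204; a_6 = 156; b_6 = 148; c_6 = 34; p_7 = 390; q_7 = 362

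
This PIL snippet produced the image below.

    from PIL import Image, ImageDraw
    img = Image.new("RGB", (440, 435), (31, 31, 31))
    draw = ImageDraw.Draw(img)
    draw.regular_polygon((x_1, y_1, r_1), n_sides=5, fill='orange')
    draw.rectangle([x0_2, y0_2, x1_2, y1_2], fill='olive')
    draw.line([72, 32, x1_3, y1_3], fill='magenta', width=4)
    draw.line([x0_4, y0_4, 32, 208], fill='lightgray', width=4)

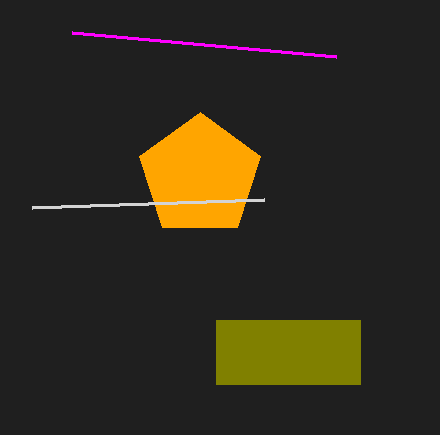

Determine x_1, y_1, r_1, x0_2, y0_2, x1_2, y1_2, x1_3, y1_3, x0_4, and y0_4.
x_1 = 200; y_1 = 176; r_1 = 64; x0_2 = 216; y0_2 = 320; x1_2 = 360; y1_2 = 384; x1_3 = 336; y1_3 = 56; x0_4 = 264; y0_4 = 200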